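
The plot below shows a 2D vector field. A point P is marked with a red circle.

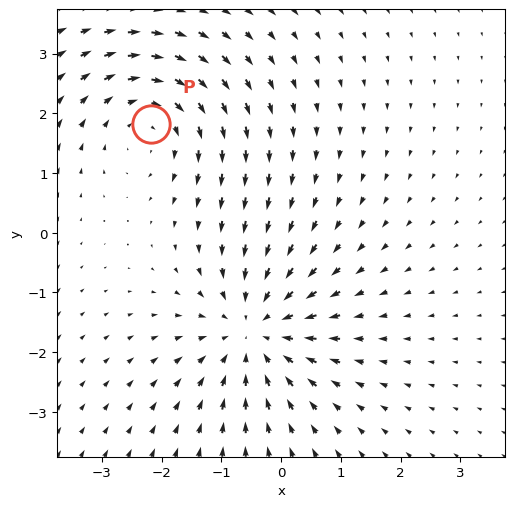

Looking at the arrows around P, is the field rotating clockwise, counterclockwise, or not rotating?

clockwise

Near P at (-2.2, 1.8) the arrows circulate clockwise. The curl (z-component) there is about -3; negative curl means clockwise rotation.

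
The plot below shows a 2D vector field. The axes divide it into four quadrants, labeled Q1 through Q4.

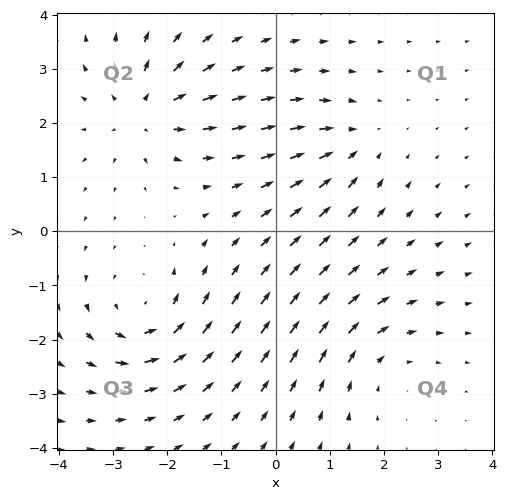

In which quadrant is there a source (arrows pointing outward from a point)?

The source sits at approximately (-2.4, 2.2), which lies in quadrant Q2. The divergence there is about +5, positive as expected for a source.

Q2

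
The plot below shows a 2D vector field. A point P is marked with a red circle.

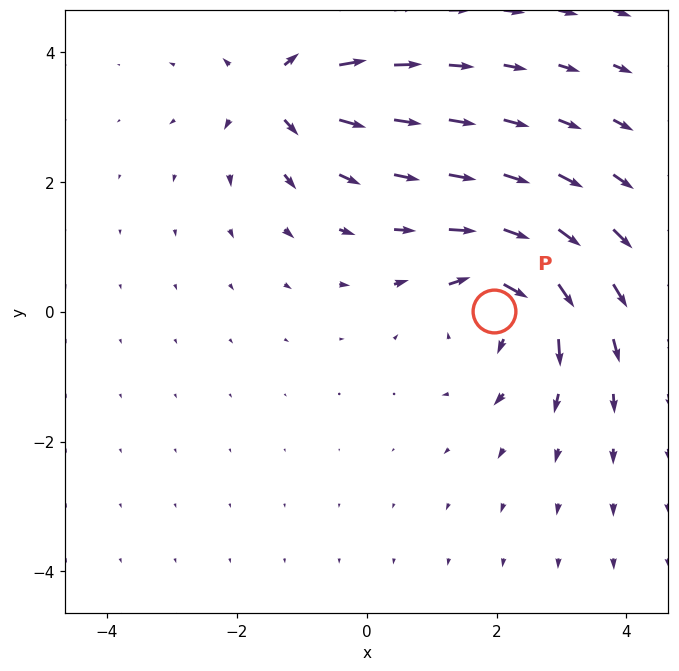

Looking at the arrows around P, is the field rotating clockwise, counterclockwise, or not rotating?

clockwise

Near P at (2.0, 0.0) the arrows circulate clockwise. The curl (z-component) there is about -5; negative curl means clockwise rotation.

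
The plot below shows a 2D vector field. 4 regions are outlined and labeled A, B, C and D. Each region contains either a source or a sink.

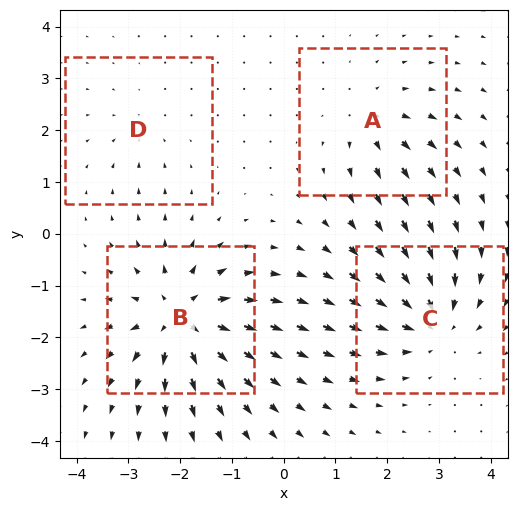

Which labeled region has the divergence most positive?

B

Divergence at each region's feature centre — A: about +4, B: about +7, C: about -6, D: about -2. Region B is most positive.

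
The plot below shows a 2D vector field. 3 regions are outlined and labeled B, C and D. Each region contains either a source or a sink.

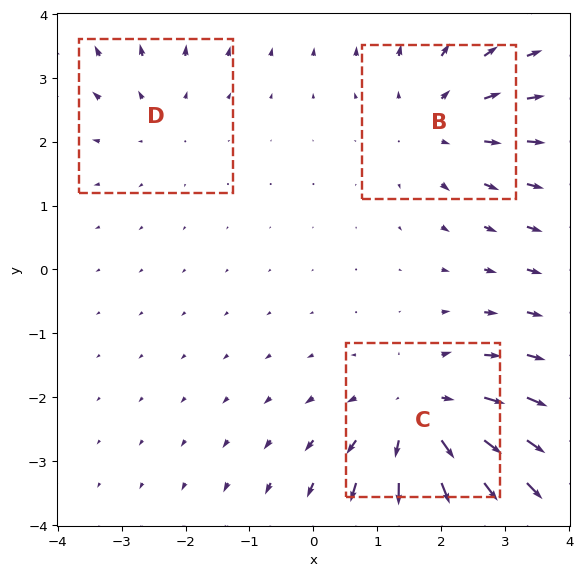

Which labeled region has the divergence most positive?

C

Divergence at each region's feature centre — B: about +3, C: about +4, D: about +2. Region C is most positive.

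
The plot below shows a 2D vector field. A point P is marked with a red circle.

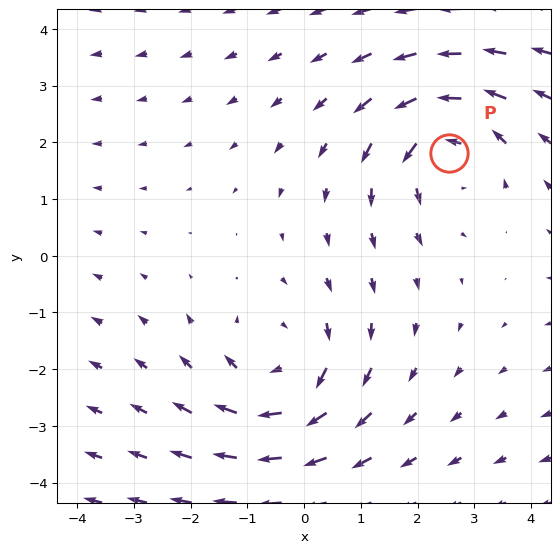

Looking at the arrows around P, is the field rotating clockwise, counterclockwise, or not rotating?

counterclockwise

Near P at (2.5, 1.8) the arrows circulate counterclockwise. The curl (z-component) there is about +3; positive curl means counterclockwise rotation.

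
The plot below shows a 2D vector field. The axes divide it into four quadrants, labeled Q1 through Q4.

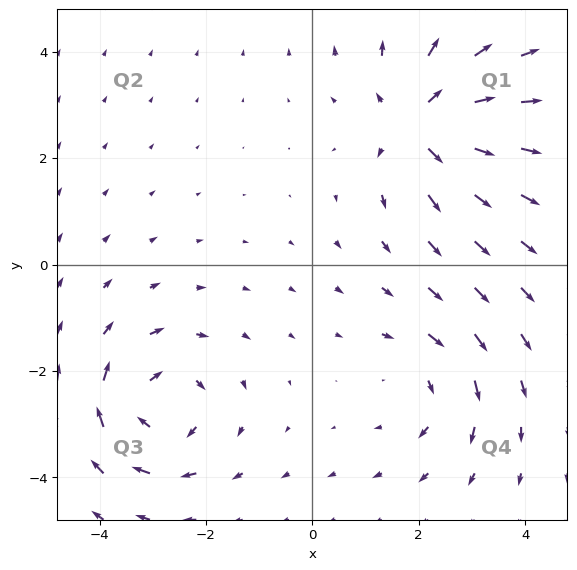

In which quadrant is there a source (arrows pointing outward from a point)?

The source sits at approximately (2.0, 2.7), which lies in quadrant Q1. The divergence there is about +5, positive as expected for a source.

Q1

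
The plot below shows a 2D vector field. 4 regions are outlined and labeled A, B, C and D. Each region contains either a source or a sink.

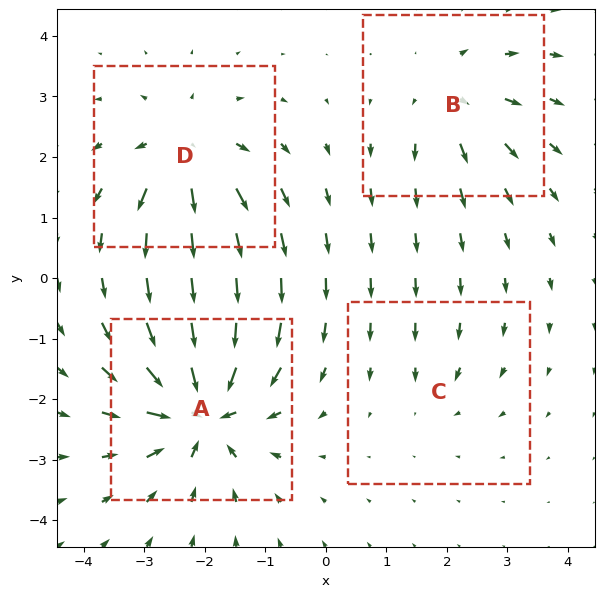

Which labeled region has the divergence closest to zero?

Divergence at each region's feature centre — A: about -8, B: about +4, C: about -2, D: about +6. Region C is closest to zero.

C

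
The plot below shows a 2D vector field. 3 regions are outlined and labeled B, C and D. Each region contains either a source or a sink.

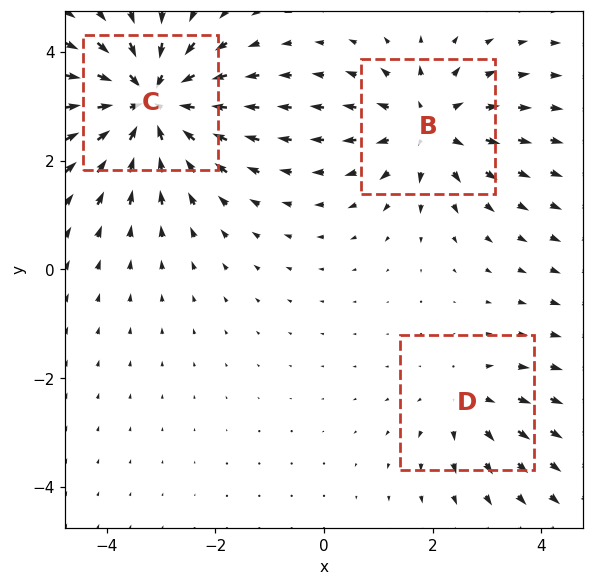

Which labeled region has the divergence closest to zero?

Divergence at each region's feature centre — B: about +3, C: about -5, D: about +2. Region D is closest to zero.

D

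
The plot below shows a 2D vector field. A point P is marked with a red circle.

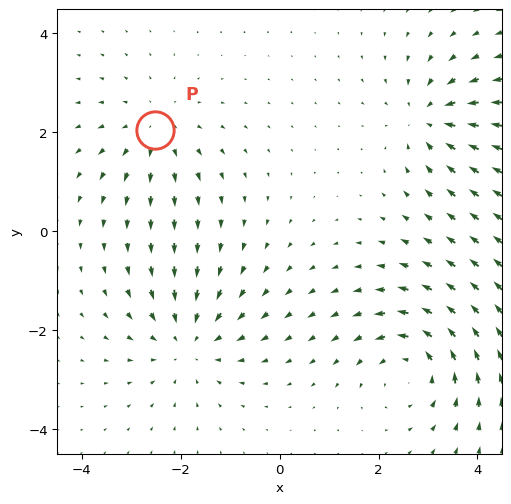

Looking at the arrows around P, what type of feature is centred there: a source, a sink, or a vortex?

At P (-2.5, 2.0) the arrows spread outward. Divergence about +3, curl ≈0 — positive divergence with near-zero curl is a source.

source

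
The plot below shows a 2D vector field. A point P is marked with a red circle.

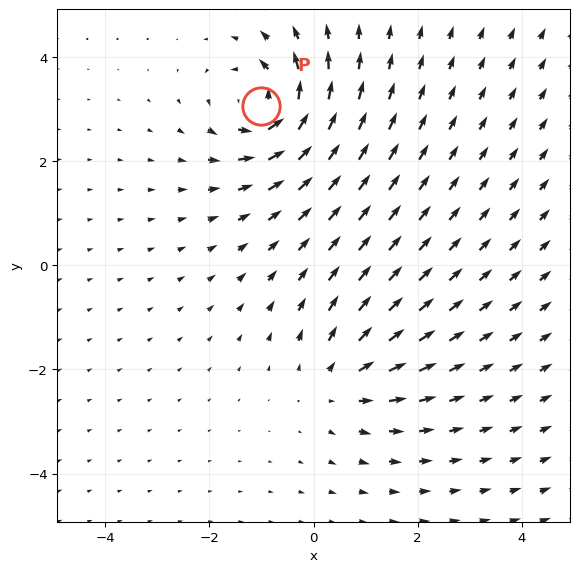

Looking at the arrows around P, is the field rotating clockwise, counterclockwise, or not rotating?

Near P at (-1.0, 3.1) the arrows circulate counterclockwise. The curl (z-component) there is about +6; positive curl means counterclockwise rotation.

counterclockwise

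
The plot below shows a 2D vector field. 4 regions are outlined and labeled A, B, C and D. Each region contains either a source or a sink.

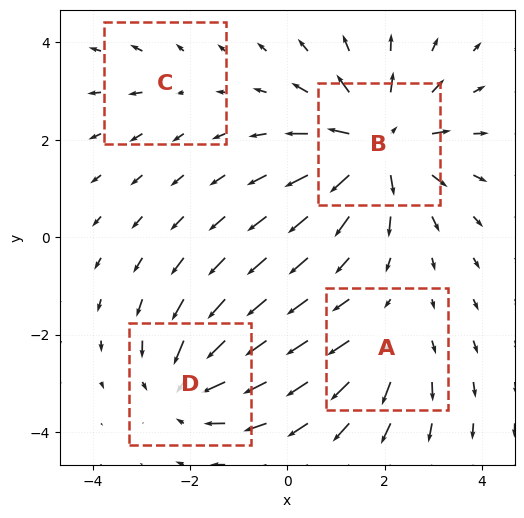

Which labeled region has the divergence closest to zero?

Divergence at each region's feature centre — A: about +3, B: about +7, C: about +2, D: about -5. Region C is closest to zero.

C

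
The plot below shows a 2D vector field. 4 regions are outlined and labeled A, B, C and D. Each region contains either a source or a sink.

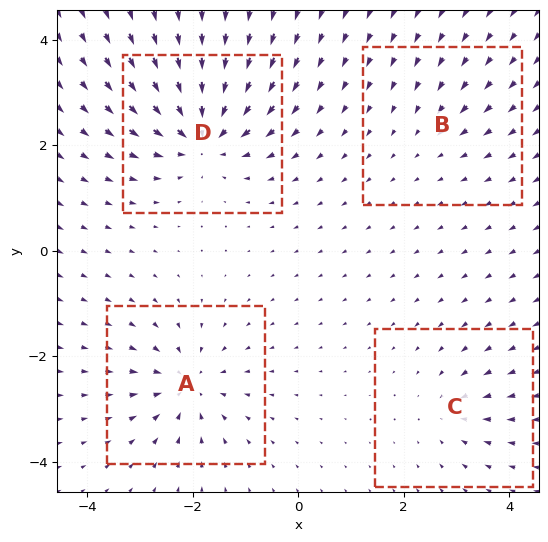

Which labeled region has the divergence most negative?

D

Divergence at each region's feature centre — A: about -6, B: about -2, C: about -4, D: about -8. Region D is most negative.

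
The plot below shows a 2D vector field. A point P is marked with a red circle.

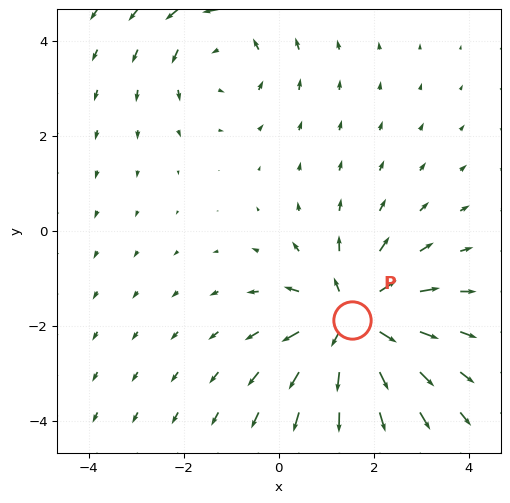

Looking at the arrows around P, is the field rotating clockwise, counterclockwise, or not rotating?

Near P at (1.5, -1.9) the arrows show no circulation. The curl there is ≈0.

not rotating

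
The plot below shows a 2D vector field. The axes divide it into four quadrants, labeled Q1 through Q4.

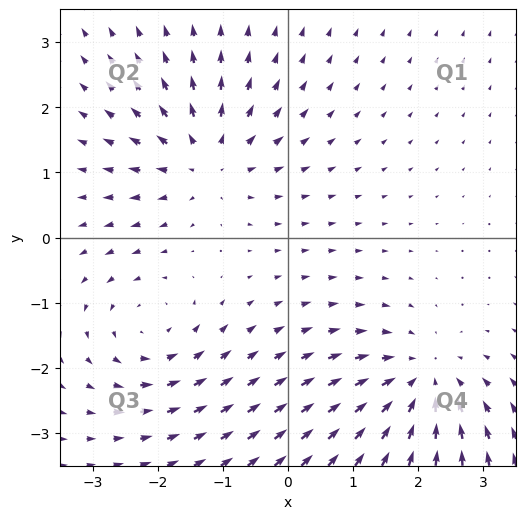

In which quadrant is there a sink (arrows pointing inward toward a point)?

The sink sits at approximately (2.0, -2.3), which lies in quadrant Q4. The divergence there is about -3, negative as expected for a sink.

Q4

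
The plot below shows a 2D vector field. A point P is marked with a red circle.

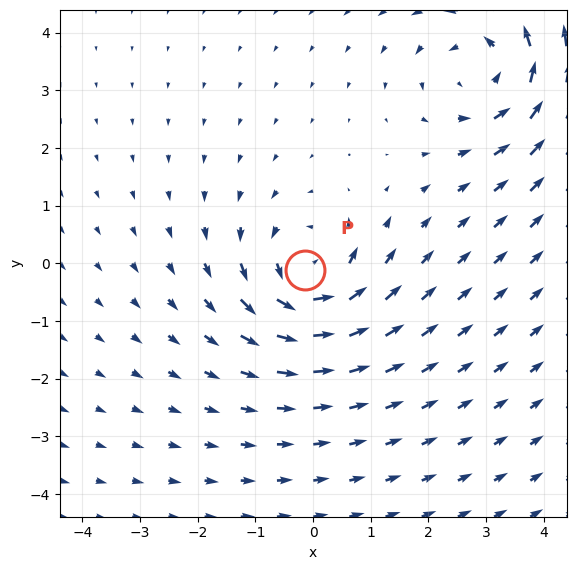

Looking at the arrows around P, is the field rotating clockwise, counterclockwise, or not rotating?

Near P at (-0.1, -0.1) the arrows circulate counterclockwise. The curl (z-component) there is about +6; positive curl means counterclockwise rotation.

counterclockwise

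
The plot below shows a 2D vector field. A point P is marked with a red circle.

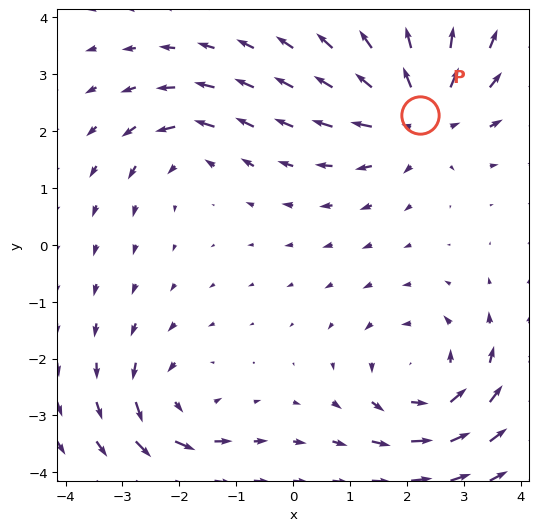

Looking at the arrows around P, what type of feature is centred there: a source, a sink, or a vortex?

At P (2.2, 2.3) the arrows spread outward. Divergence about +5, curl ≈0 — positive divergence with near-zero curl is a source.

source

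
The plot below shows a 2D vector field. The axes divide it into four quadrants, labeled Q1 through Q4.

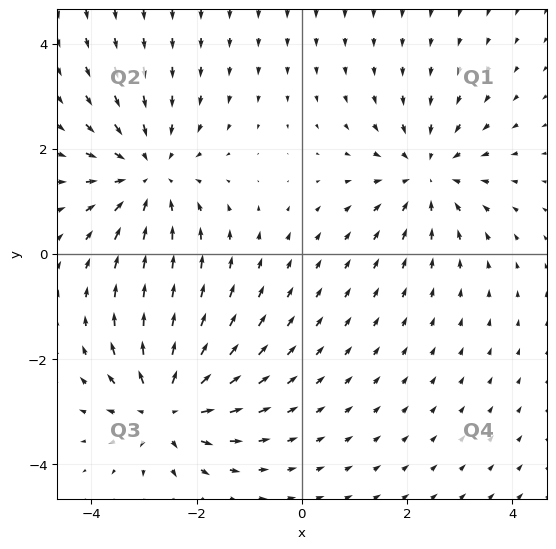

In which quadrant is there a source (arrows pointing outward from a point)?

The source sits at approximately (-2.6, -2.9), which lies in quadrant Q3. The divergence there is about +5, positive as expected for a source.

Q3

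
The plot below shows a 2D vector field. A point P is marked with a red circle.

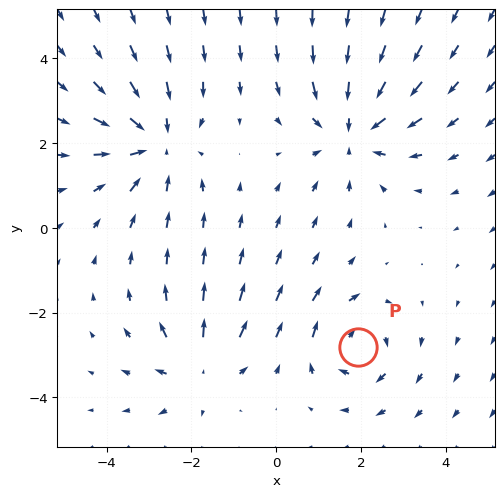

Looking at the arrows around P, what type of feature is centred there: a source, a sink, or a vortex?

vortex

At P (1.9, -2.8) the arrows circulate clockwise. Divergence ≈0, curl about -4 — near-zero divergence with nonzero curl is a vortex.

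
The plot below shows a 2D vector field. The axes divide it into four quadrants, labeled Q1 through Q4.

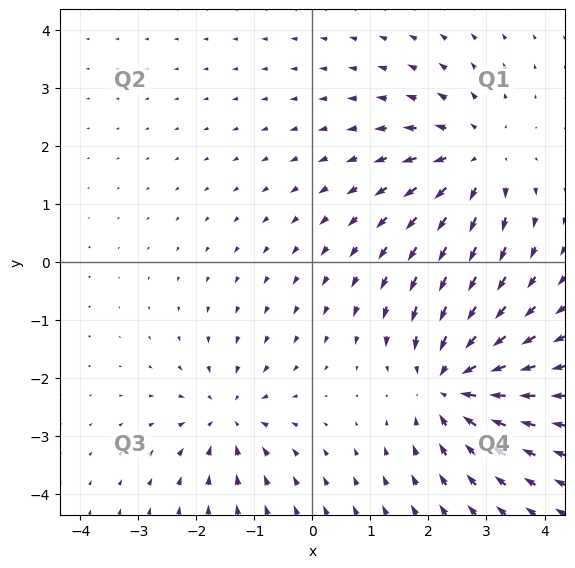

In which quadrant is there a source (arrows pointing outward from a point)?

Q1

The source sits at approximately (2.8, 1.8), which lies in quadrant Q1. The divergence there is about +4, positive as expected for a source.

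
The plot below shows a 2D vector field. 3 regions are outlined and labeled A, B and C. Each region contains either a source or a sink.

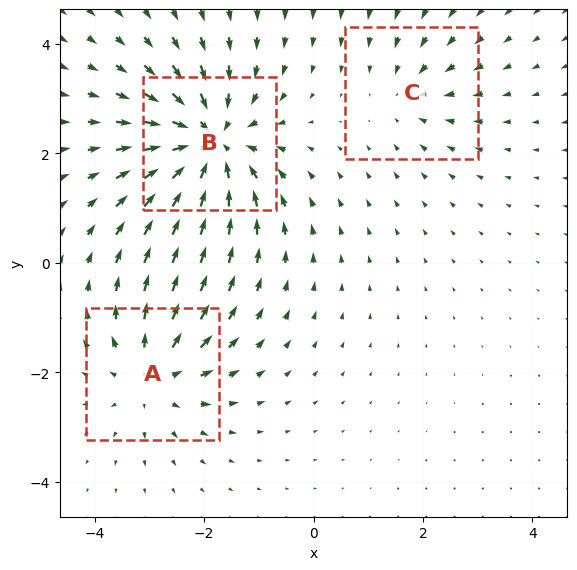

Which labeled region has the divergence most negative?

B

Divergence at each region's feature centre — A: about +4, B: about -5, C: about -2. Region B is most negative.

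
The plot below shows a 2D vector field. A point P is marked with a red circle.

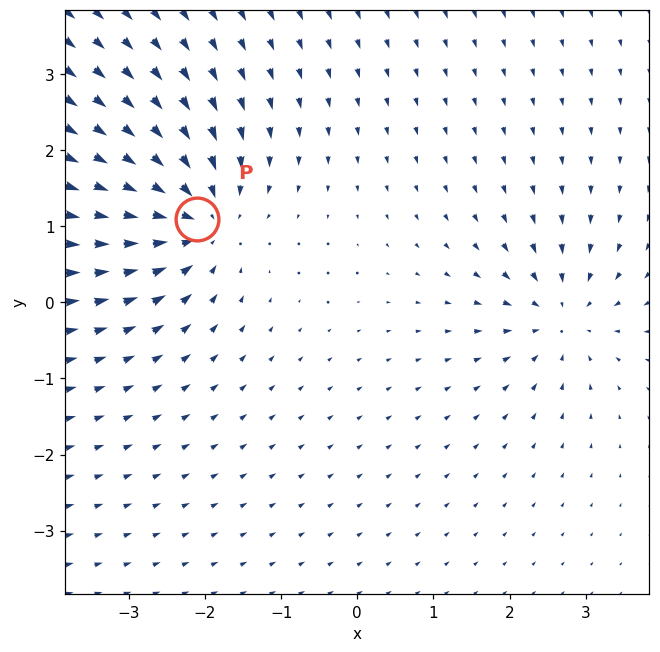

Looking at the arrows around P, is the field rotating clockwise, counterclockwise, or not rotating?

not rotating

Near P at (-2.1, 1.1) the arrows show no circulation. The curl there is ≈0.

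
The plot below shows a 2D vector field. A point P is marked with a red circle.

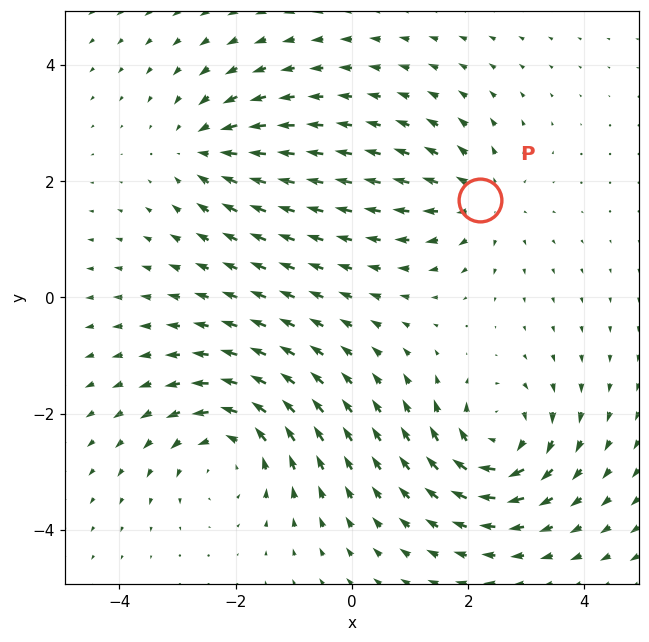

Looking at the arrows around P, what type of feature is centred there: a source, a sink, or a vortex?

source

At P (2.2, 1.7) the arrows spread outward. Divergence about +3, curl ≈0 — positive divergence with near-zero curl is a source.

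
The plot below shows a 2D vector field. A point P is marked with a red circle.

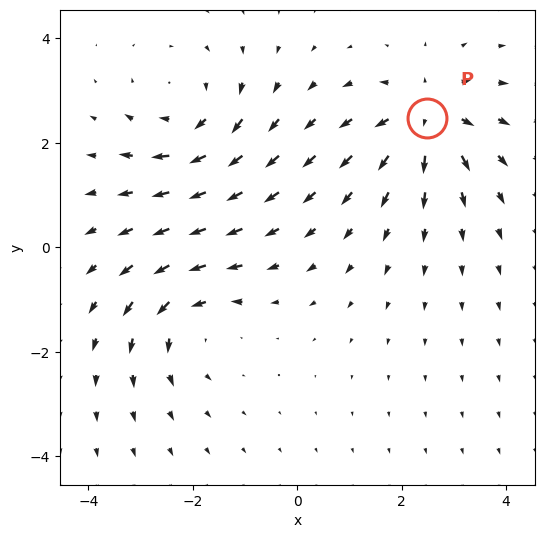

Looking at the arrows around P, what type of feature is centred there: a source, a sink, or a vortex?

At P (2.5, 2.5) the arrows spread outward. Divergence about +6, curl ≈0 — positive divergence with near-zero curl is a source.

source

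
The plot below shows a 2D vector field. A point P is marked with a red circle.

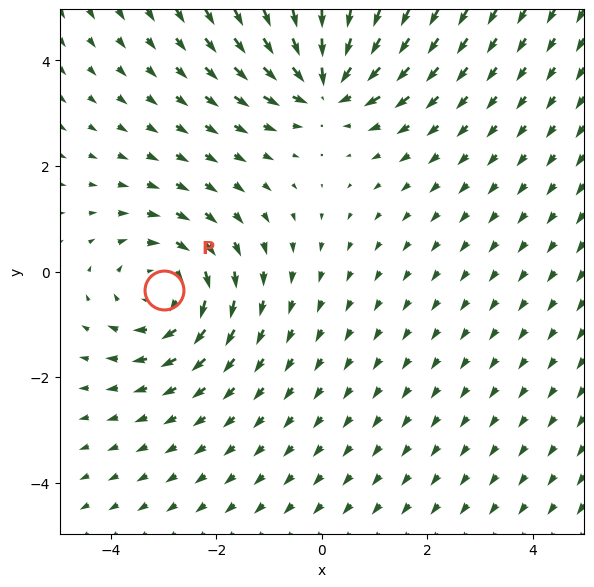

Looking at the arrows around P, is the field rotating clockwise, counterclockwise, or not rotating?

Near P at (-3.0, -0.3) the arrows circulate clockwise. The curl (z-component) there is about -3; negative curl means clockwise rotation.

clockwise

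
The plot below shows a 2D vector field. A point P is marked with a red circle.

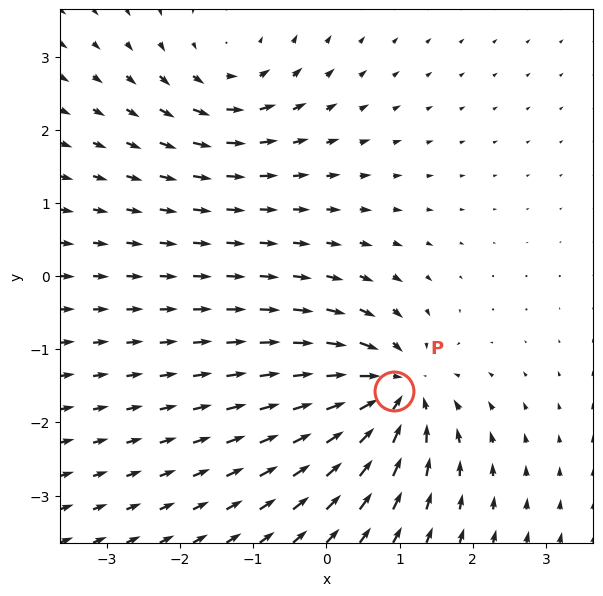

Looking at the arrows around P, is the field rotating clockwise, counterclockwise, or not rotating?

not rotating

Near P at (0.9, -1.6) the arrows show no circulation. The curl there is ≈0.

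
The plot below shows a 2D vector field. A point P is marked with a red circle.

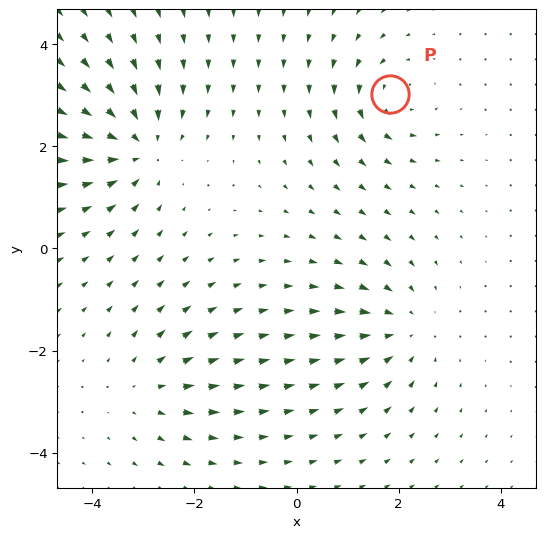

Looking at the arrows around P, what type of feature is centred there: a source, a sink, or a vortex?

At P (1.8, 3.0) the arrows circulate counterclockwise. Divergence ≈0, curl about +4 — near-zero divergence with nonzero curl is a vortex.

vortex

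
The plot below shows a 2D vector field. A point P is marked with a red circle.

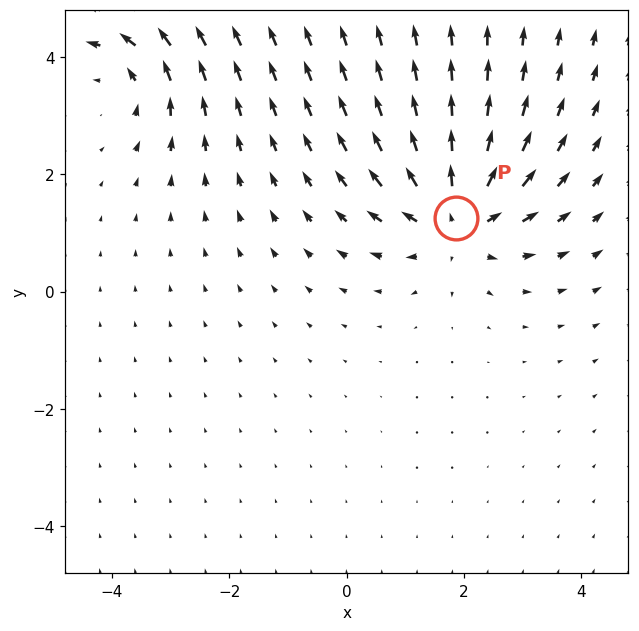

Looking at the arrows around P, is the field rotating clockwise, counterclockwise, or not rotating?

Near P at (1.9, 1.3) the arrows show no circulation. The curl there is ≈0.

not rotating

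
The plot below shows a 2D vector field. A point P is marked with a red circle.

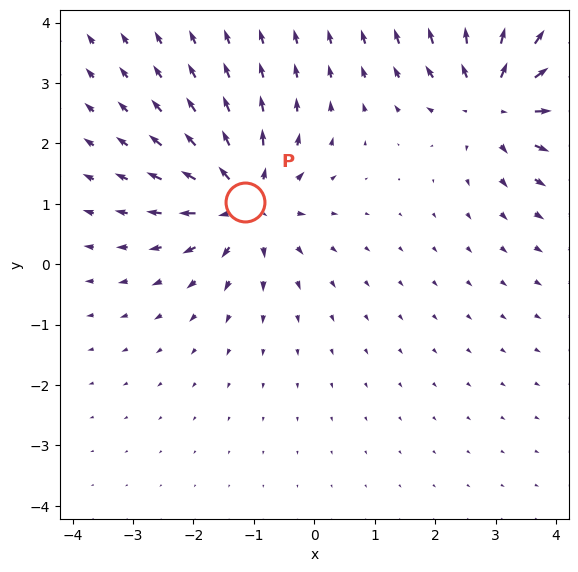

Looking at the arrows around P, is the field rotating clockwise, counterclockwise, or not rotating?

Near P at (-1.1, 1.0) the arrows show no circulation. The curl there is ≈0.

not rotating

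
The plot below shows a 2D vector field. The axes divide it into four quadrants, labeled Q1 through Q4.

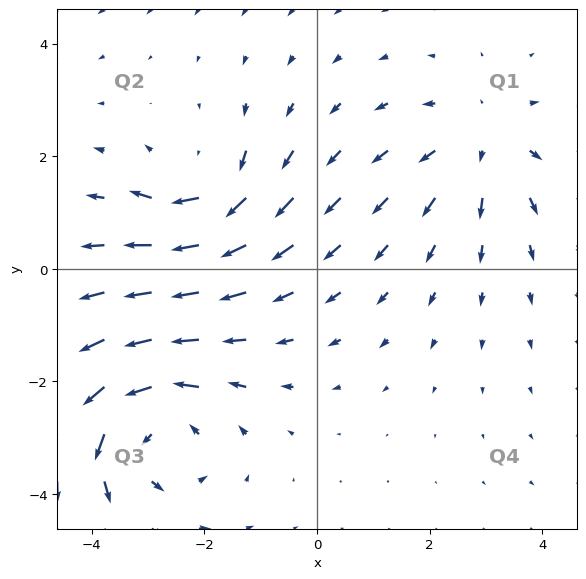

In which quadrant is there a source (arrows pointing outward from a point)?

The source sits at approximately (3.0, 2.2), which lies in quadrant Q1. The divergence there is about +2, positive as expected for a source.

Q1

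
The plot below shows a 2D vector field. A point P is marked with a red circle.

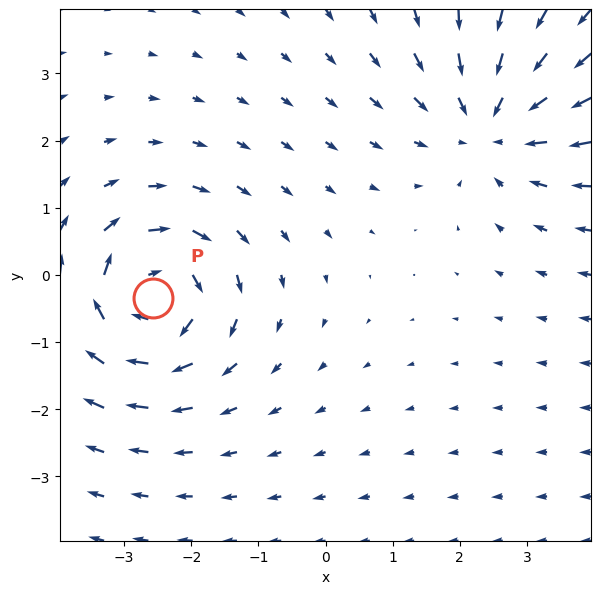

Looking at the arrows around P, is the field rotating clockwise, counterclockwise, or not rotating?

clockwise

Near P at (-2.6, -0.3) the arrows circulate clockwise. The curl (z-component) there is about -5; negative curl means clockwise rotation.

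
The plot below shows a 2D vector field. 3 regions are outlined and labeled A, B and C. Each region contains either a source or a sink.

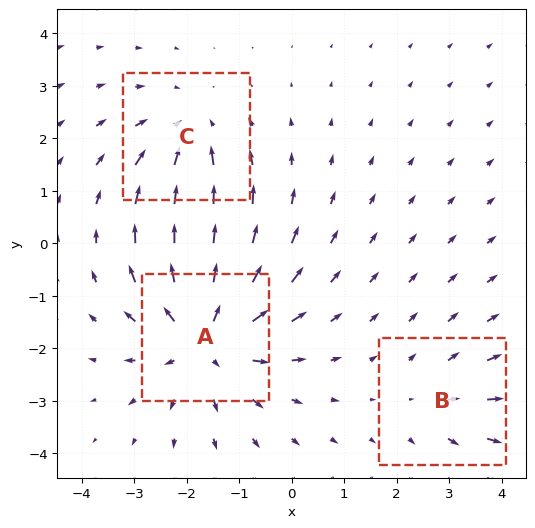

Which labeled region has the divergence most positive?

Divergence at each region's feature centre — A: about +4, B: about +2, C: about -3. Region A is most positive.

A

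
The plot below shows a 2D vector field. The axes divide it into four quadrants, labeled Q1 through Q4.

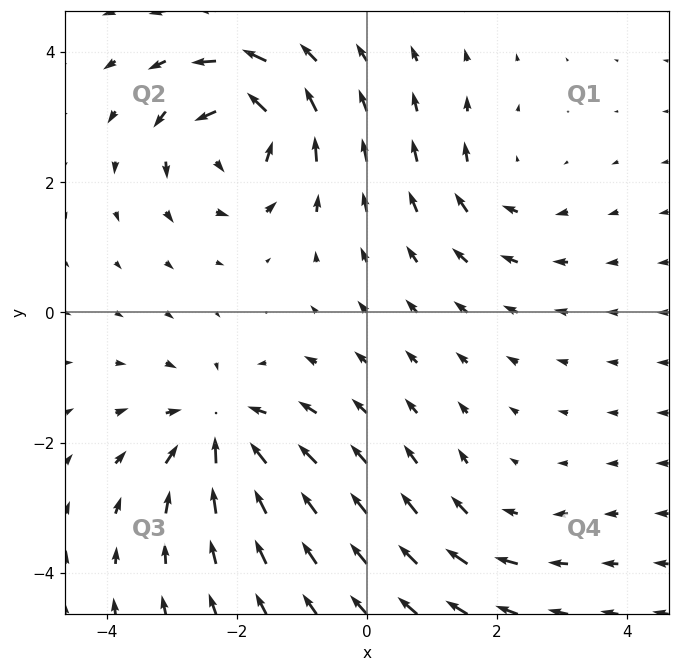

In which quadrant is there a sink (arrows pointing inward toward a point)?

Q3

The sink sits at approximately (-2.2, -1.8), which lies in quadrant Q3. The divergence there is about -5, negative as expected for a sink.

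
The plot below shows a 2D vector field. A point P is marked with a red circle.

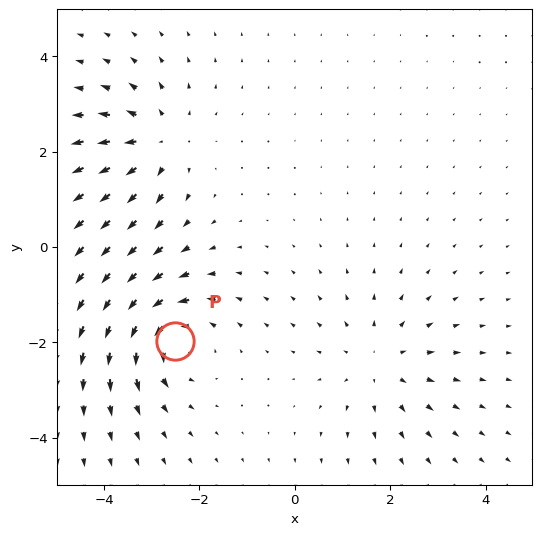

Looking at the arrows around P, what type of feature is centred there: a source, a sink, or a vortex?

At P (-2.5, -2.0) the arrows circulate counterclockwise. Divergence ≈0, curl about +5 — near-zero divergence with nonzero curl is a vortex.

vortex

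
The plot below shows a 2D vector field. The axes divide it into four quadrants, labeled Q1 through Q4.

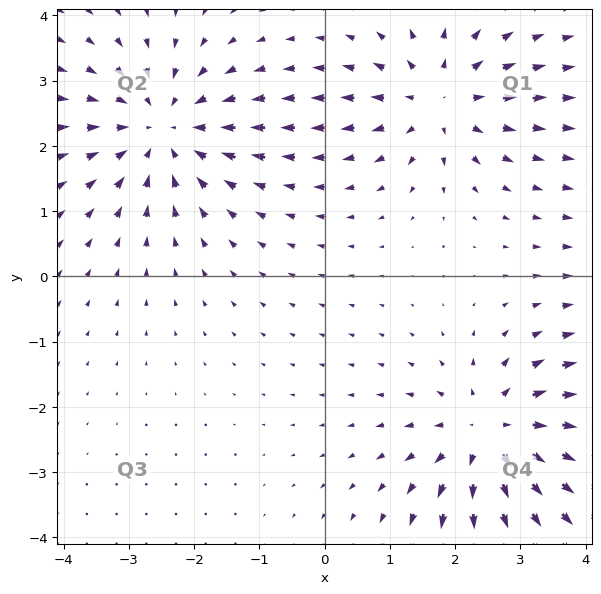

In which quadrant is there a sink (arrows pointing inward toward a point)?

Q2

The sink sits at approximately (-2.5, 2.3), which lies in quadrant Q2. The divergence there is about -4, negative as expected for a sink.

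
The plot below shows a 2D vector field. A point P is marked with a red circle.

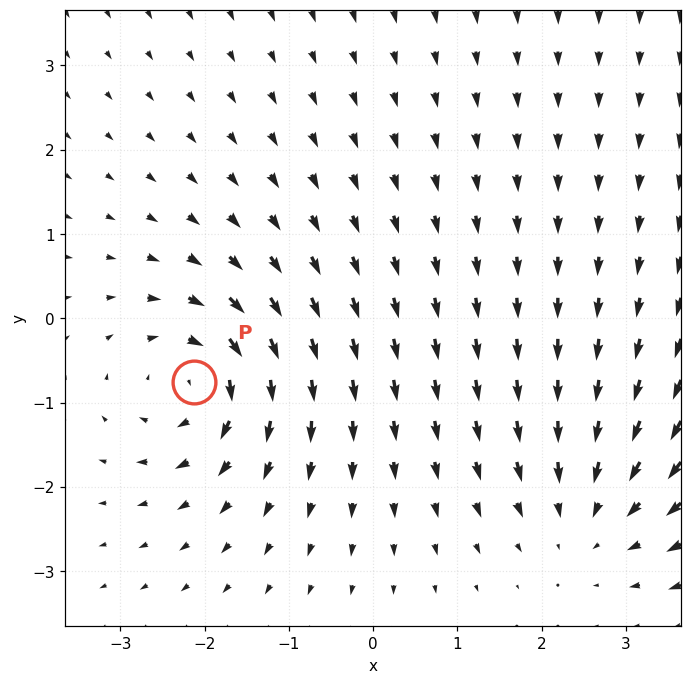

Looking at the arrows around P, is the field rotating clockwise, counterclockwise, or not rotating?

clockwise

Near P at (-2.1, -0.8) the arrows circulate clockwise. The curl (z-component) there is about -5; negative curl means clockwise rotation.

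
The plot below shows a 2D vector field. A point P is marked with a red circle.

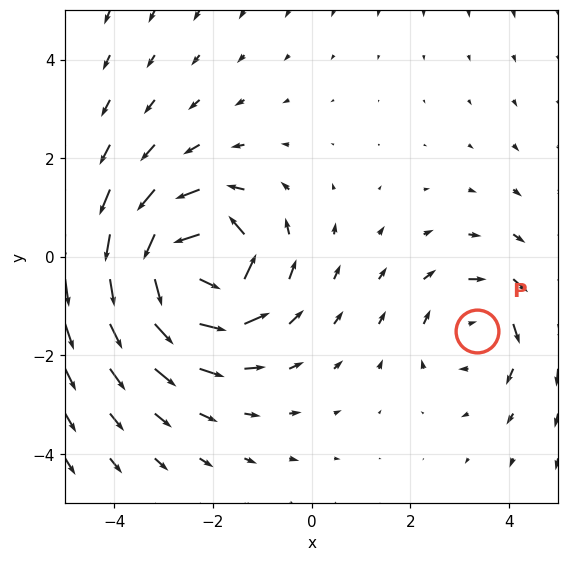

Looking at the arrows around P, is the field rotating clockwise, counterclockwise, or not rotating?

clockwise

Near P at (3.4, -1.5) the arrows circulate clockwise. The curl (z-component) there is about -3; negative curl means clockwise rotation.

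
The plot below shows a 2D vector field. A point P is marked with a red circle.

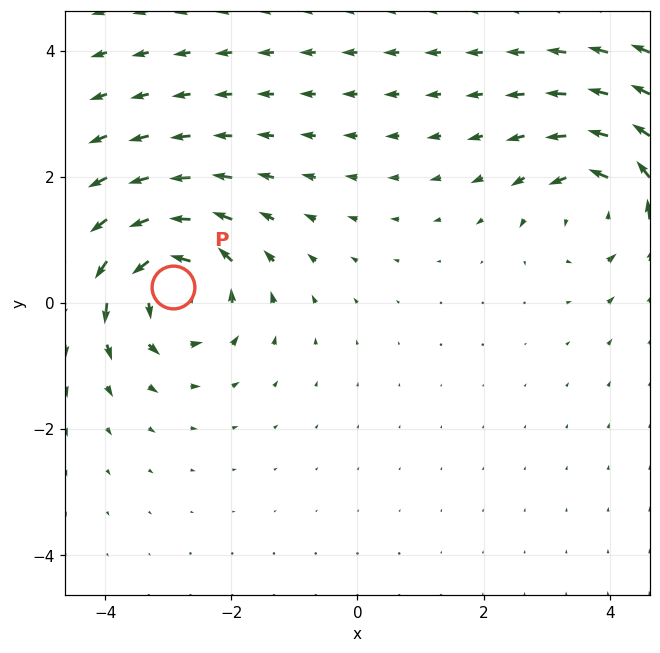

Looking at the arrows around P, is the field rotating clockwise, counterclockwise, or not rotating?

Near P at (-2.9, 0.3) the arrows circulate counterclockwise. The curl (z-component) there is about +5; positive curl means counterclockwise rotation.

counterclockwise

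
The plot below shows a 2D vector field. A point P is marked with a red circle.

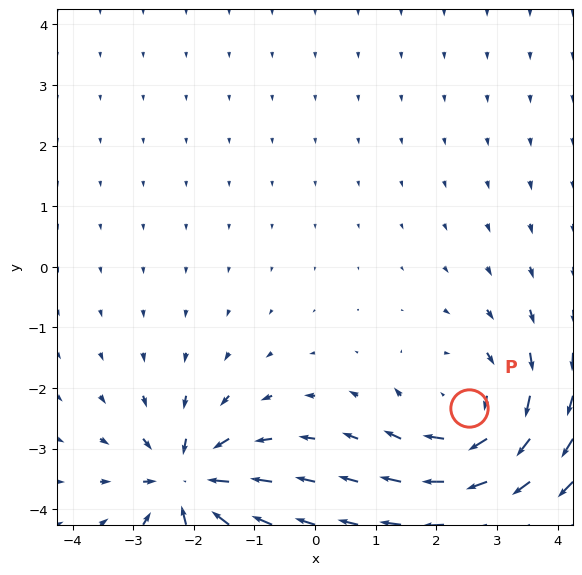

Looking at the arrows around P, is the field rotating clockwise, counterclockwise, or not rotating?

clockwise

Near P at (2.5, -2.3) the arrows circulate clockwise. The curl (z-component) there is about -4; negative curl means clockwise rotation.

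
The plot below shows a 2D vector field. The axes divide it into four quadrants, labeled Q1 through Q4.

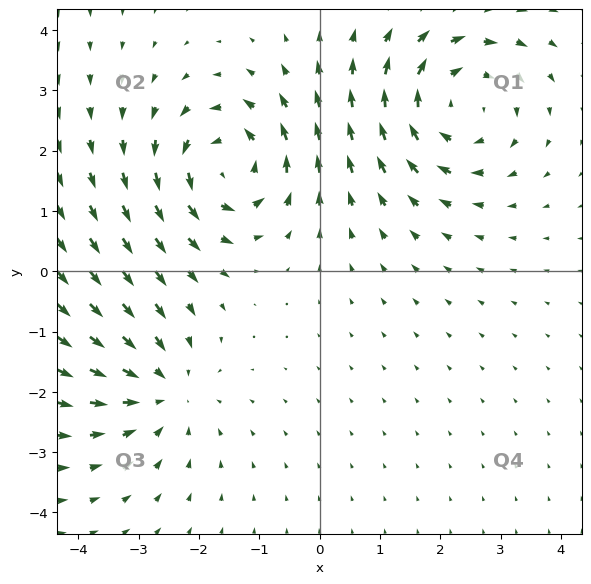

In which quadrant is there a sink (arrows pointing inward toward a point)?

The sink sits at approximately (-2.6, -2.0), which lies in quadrant Q3. The divergence there is about -3, negative as expected for a sink.

Q3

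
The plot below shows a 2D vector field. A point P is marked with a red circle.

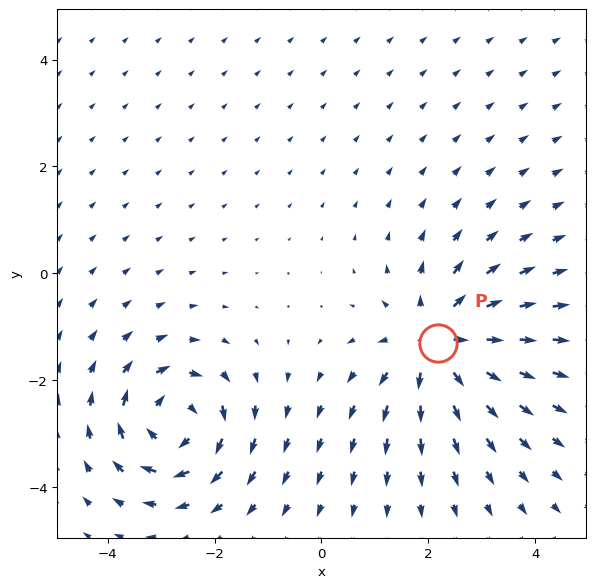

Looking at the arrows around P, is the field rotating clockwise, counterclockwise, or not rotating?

Near P at (2.2, -1.3) the arrows show no circulation. The curl there is ≈0.

not rotating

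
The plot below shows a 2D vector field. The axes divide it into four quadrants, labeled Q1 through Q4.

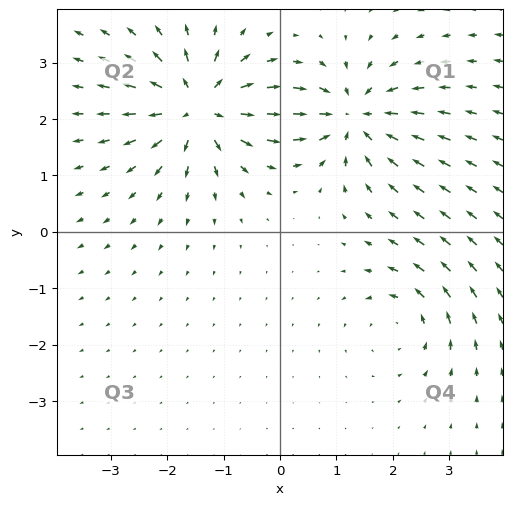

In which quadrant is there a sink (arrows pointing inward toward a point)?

Q1

The sink sits at approximately (1.3, 2.0), which lies in quadrant Q1. The divergence there is about -6, negative as expected for a sink.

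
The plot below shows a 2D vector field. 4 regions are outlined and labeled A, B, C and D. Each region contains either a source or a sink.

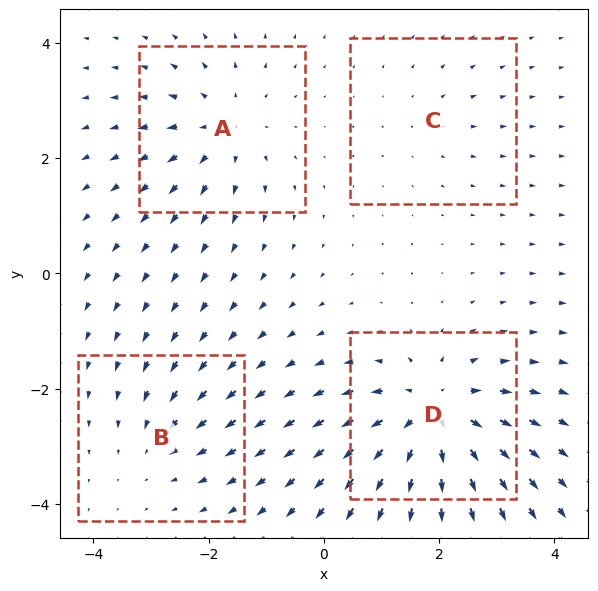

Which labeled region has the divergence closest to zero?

C

Divergence at each region's feature centre — A: about +5, B: about -3, C: about +2, D: about +7. Region C is closest to zero.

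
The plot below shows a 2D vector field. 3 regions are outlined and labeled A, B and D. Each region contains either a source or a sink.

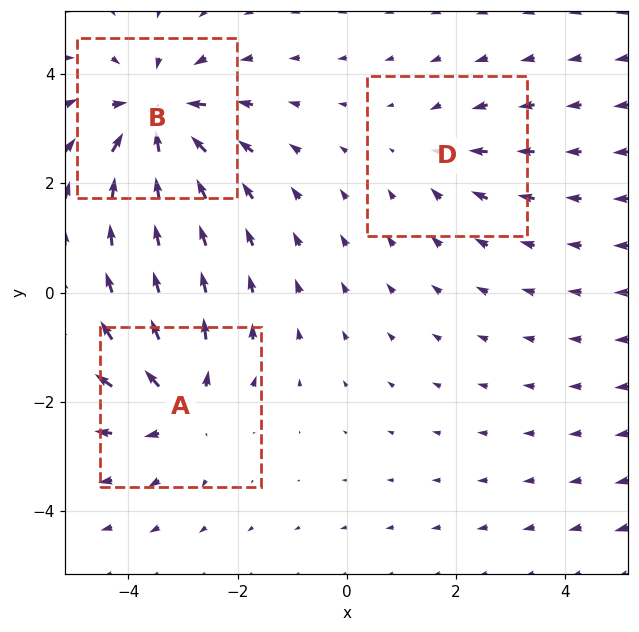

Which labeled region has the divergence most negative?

Divergence at each region's feature centre — A: about +4, B: about -5, D: about -2. Region B is most negative.

B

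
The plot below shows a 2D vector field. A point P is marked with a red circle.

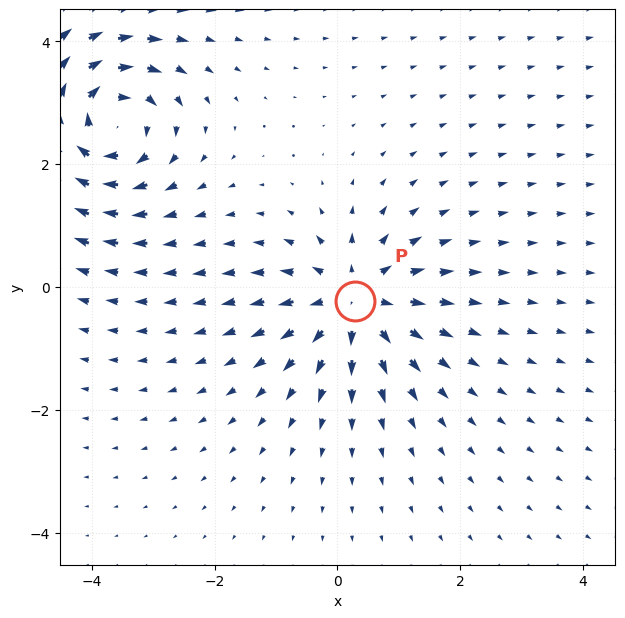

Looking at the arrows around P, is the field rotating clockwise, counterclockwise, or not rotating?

Near P at (0.3, -0.2) the arrows show no circulation. The curl there is ≈0.

not rotating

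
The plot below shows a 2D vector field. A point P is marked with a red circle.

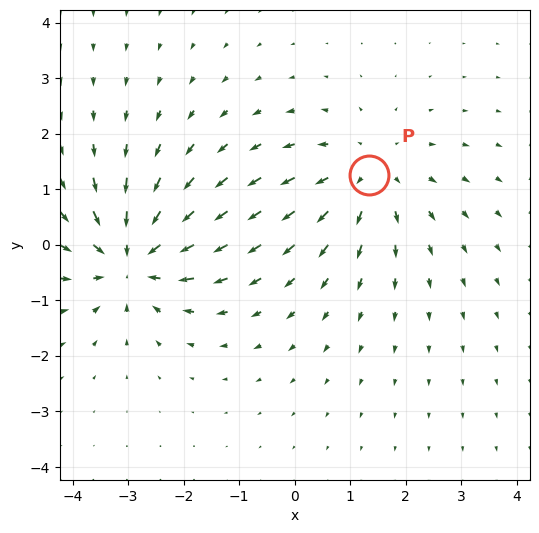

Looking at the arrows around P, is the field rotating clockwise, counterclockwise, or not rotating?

Near P at (1.3, 1.3) the arrows show no circulation. The curl there is ≈0.

not rotating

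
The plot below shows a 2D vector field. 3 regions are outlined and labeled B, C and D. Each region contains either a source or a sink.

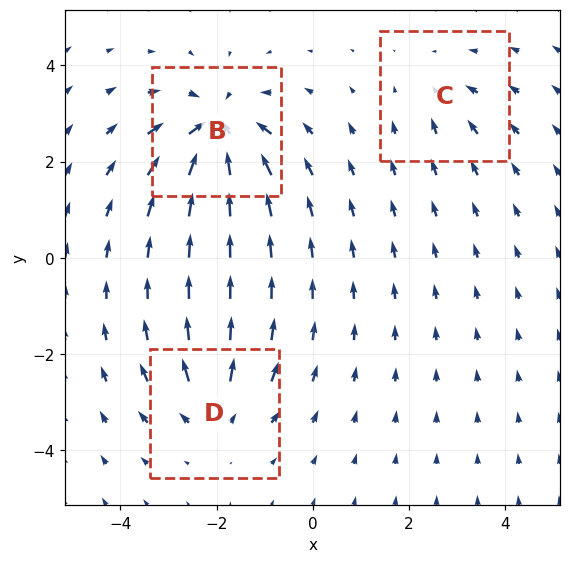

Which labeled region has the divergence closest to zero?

C

Divergence at each region's feature centre — B: about -6, C: about -2, D: about +4. Region C is closest to zero.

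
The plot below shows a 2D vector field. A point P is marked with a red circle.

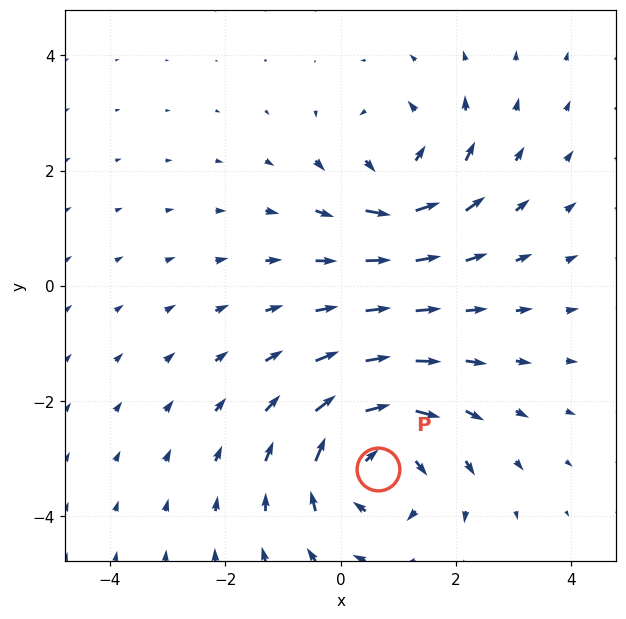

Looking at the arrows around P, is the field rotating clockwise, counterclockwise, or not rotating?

Near P at (0.6, -3.2) the arrows circulate clockwise. The curl (z-component) there is about -4; negative curl means clockwise rotation.

clockwise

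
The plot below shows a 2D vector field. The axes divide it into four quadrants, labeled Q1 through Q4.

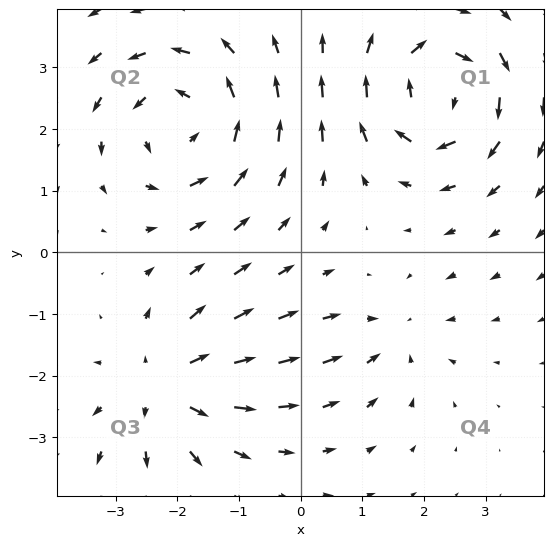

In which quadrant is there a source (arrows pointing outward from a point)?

Q3

The source sits at approximately (-2.2, -2.2), which lies in quadrant Q3. The divergence there is about +4, positive as expected for a source.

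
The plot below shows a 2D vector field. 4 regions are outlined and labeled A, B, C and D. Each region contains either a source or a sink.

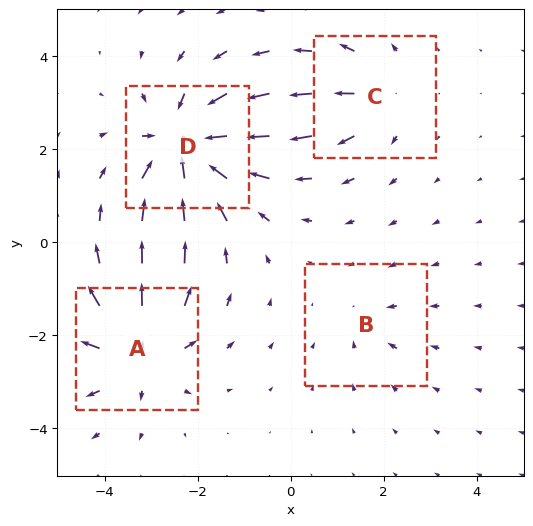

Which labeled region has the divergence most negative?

Divergence at each region's feature centre — A: about +6, B: about -2, C: about +4, D: about -8. Region D is most negative.

D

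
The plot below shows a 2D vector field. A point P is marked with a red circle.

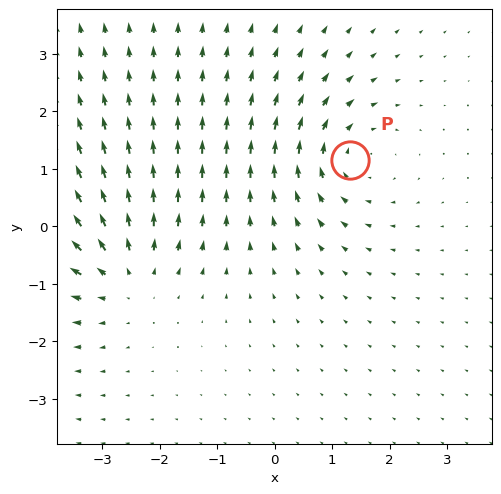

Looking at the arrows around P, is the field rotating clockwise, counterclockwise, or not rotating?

Near P at (1.3, 1.2) the arrows circulate clockwise. The curl (z-component) there is about -4; negative curl means clockwise rotation.

clockwise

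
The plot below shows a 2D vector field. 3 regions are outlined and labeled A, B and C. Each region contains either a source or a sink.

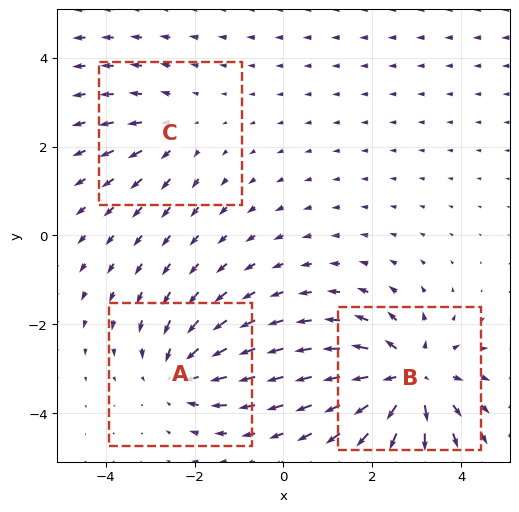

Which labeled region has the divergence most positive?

B

Divergence at each region's feature centre — A: about -3, B: about +5, C: about +2. Region B is most positive.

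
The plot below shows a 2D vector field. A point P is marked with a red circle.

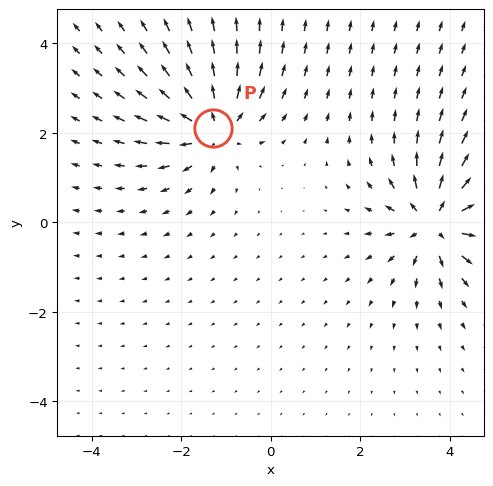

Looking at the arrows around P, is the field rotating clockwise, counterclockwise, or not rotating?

Near P at (-1.3, 2.1) the arrows show no circulation. The curl there is ≈0.

not rotating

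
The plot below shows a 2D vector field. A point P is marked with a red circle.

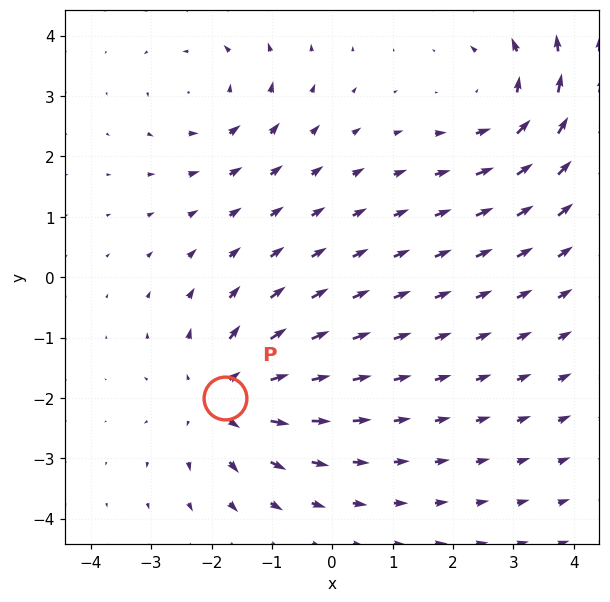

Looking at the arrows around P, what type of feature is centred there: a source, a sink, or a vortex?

At P (-1.8, -2.0) the arrows spread outward. Divergence about +4, curl ≈0 — positive divergence with near-zero curl is a source.

source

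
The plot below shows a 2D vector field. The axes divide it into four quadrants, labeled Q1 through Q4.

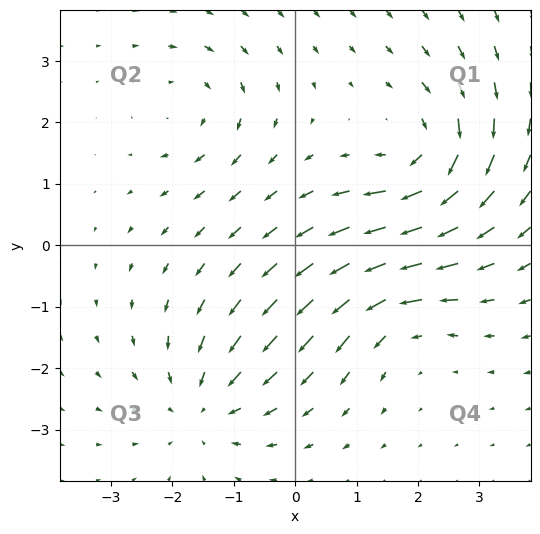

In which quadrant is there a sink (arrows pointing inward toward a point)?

The sink sits at approximately (-1.5, -2.6), which lies in quadrant Q3. The divergence there is about -3, negative as expected for a sink.

Q3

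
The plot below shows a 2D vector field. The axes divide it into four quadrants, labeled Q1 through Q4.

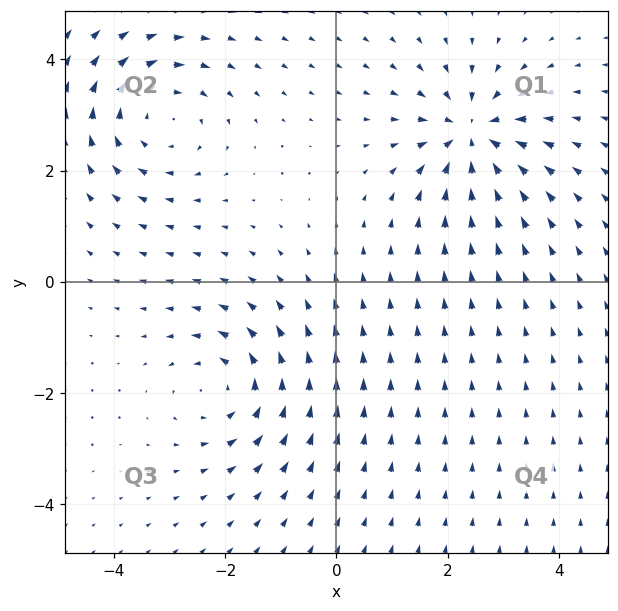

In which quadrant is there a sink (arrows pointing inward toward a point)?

Q1

The sink sits at approximately (2.4, 2.7), which lies in quadrant Q1. The divergence there is about -5, negative as expected for a sink.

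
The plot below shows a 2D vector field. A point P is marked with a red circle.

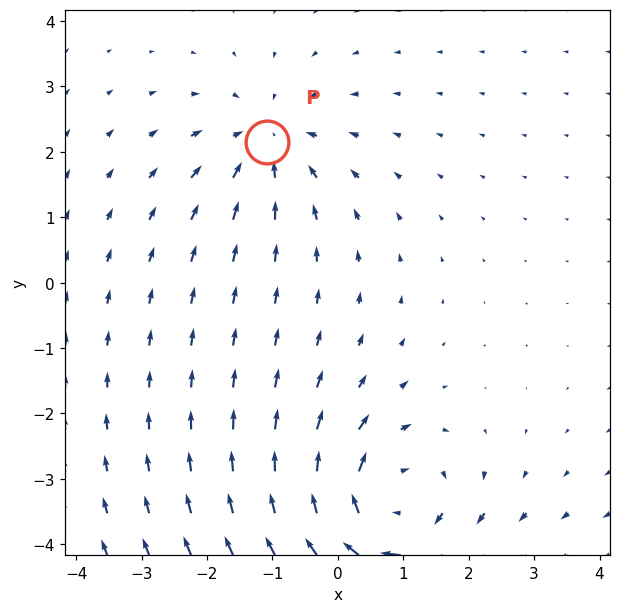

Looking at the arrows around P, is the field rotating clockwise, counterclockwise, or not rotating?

not rotating

Near P at (-1.1, 2.2) the arrows show no circulation. The curl there is ≈0.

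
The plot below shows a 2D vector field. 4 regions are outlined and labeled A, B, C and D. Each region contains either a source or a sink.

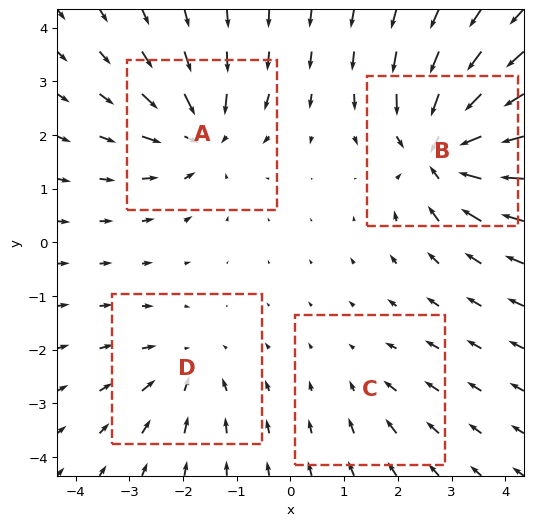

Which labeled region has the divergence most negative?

B

Divergence at each region's feature centre — A: about -6, B: about -8, C: about -2, D: about -4. Region B is most negative.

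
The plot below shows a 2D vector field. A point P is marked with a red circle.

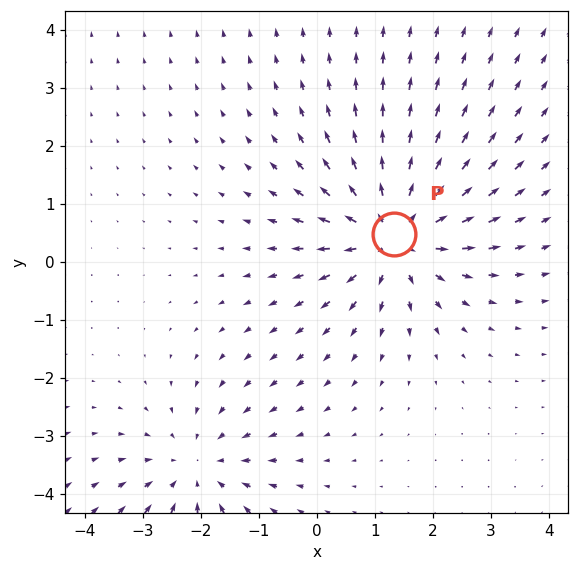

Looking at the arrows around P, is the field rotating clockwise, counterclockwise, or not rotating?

not rotating

Near P at (1.3, 0.5) the arrows show no circulation. The curl there is ≈0.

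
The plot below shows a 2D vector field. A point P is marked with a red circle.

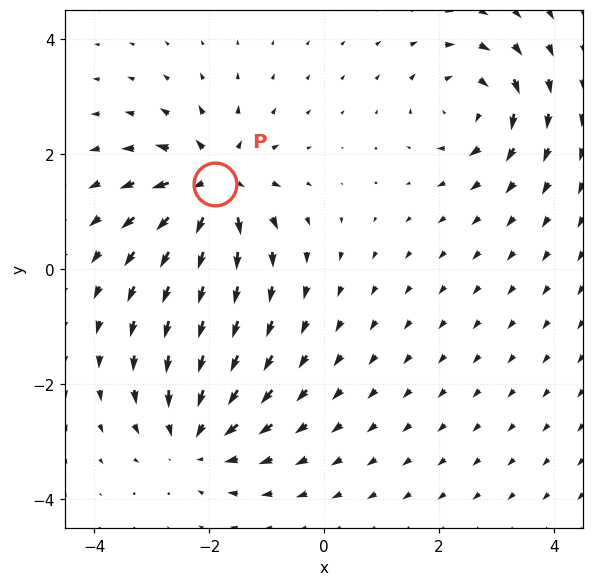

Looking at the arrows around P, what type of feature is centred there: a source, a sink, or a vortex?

At P (-1.9, 1.5) the arrows spread outward. Divergence about +7, curl ≈0 — positive divergence with near-zero curl is a source.

source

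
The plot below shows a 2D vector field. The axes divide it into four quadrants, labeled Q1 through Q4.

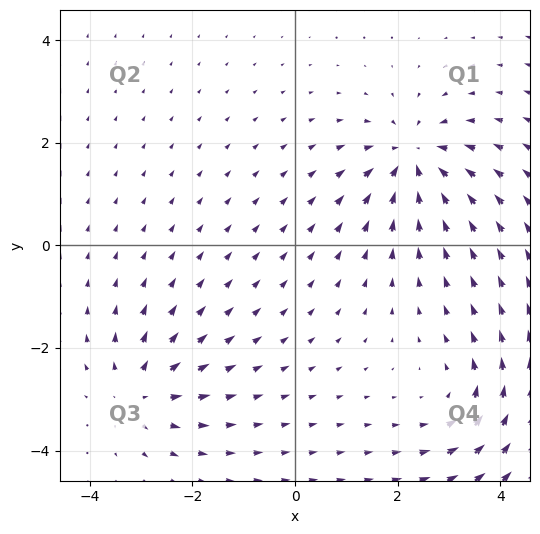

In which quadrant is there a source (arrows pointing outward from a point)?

The source sits at approximately (-3.0, -2.9), which lies in quadrant Q3. The divergence there is about +4, positive as expected for a source.

Q3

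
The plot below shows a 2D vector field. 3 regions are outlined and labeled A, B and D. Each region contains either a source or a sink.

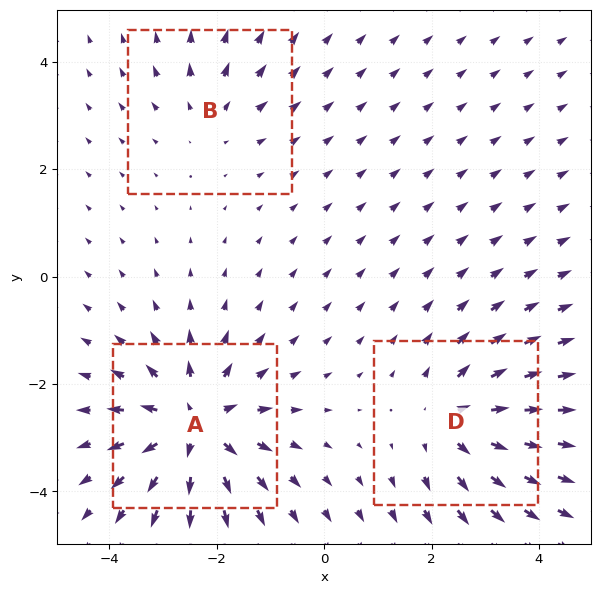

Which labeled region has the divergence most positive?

Divergence at each region's feature centre — A: about +5, B: about +2, D: about +4. Region A is most positive.

A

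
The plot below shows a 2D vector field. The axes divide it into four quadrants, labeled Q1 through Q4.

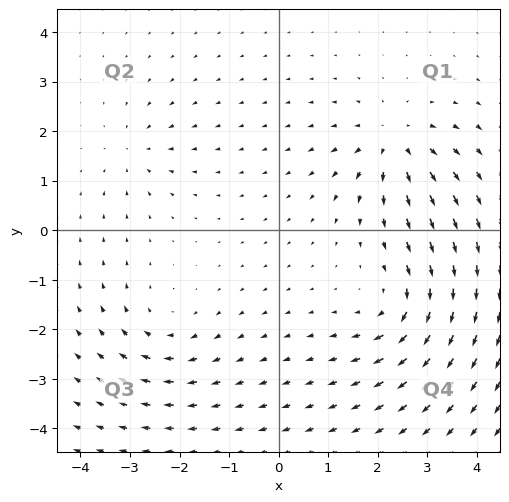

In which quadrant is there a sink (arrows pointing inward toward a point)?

Q2

The sink sits at approximately (-2.9, 1.6), which lies in quadrant Q2. The divergence there is about -4, negative as expected for a sink.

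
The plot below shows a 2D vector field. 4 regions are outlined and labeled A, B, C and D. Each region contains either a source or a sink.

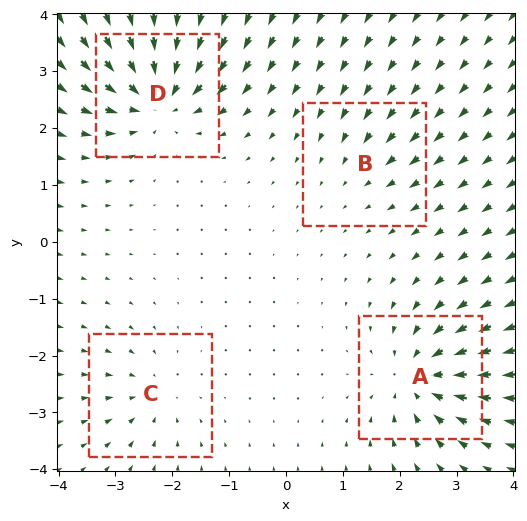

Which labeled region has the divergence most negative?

Divergence at each region's feature centre — A: about -7, B: about -2, C: about -4, D: about -8. Region D is most negative.

D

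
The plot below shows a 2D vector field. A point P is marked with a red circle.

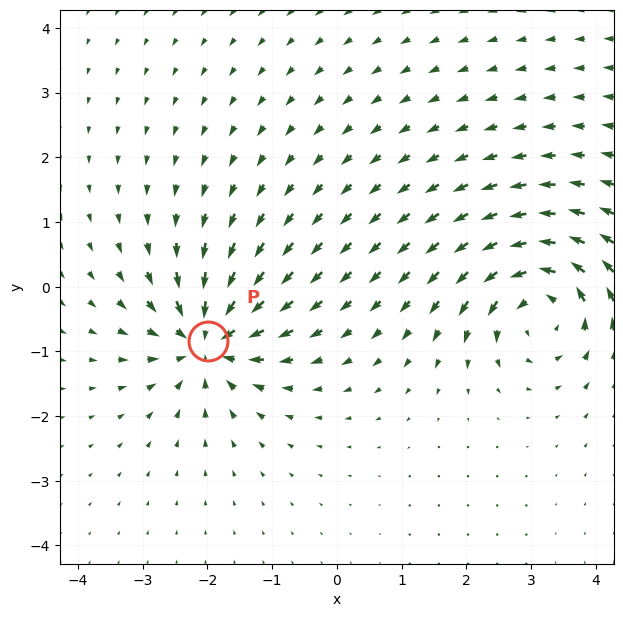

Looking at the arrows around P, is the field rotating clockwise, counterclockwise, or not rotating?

Near P at (-2.0, -0.8) the arrows show no circulation. The curl there is ≈0.

not rotating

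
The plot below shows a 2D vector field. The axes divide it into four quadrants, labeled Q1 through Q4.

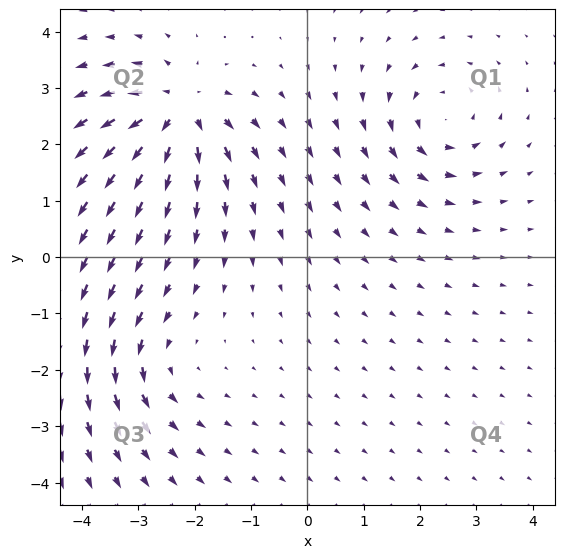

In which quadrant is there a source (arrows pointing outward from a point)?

The source sits at approximately (-2.3, 2.6), which lies in quadrant Q2. The divergence there is about +6, positive as expected for a source.

Q2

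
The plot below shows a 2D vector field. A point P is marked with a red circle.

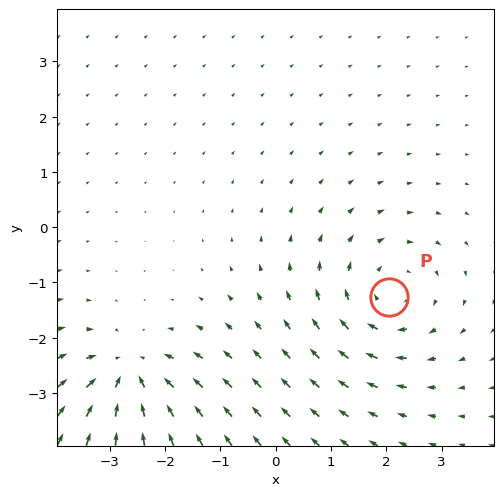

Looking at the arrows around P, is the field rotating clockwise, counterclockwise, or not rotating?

clockwise

Near P at (2.0, -1.3) the arrows circulate clockwise. The curl (z-component) there is about -4; negative curl means clockwise rotation.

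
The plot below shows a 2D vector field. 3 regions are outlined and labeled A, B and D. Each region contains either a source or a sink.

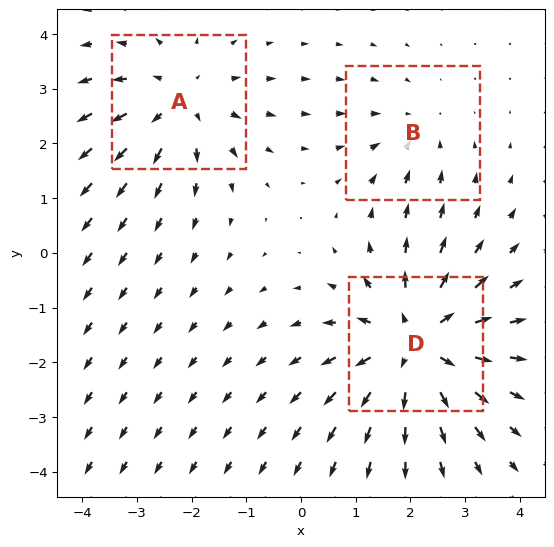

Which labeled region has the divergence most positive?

D

Divergence at each region's feature centre — A: about +3, B: about -2, D: about +4. Region D is most positive.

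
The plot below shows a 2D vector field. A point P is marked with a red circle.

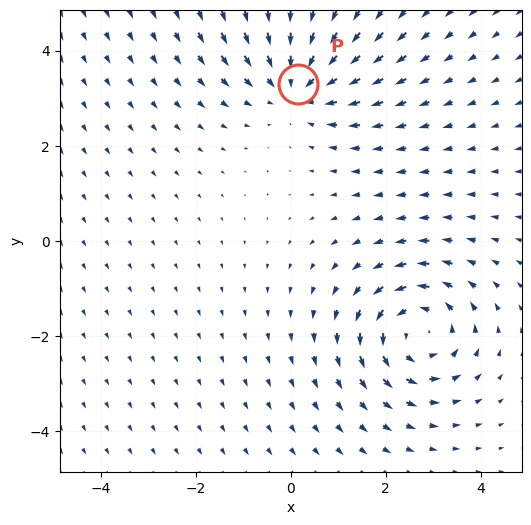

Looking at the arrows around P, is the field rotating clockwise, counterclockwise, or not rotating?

Near P at (0.2, 3.3) the arrows show no circulation. The curl there is ≈0.

not rotating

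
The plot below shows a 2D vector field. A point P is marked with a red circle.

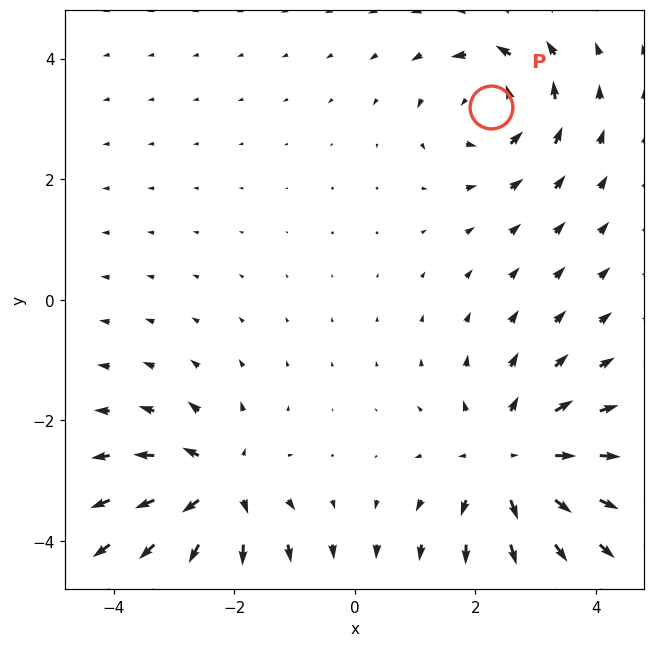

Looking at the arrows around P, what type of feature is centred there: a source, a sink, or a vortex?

At P (2.3, 3.2) the arrows circulate counterclockwise. Divergence ≈0, curl about +4 — near-zero divergence with nonzero curl is a vortex.

vortex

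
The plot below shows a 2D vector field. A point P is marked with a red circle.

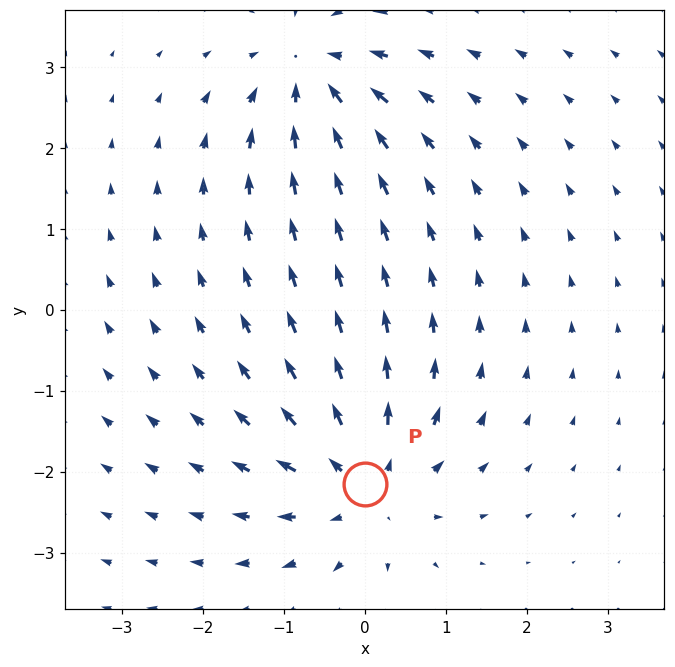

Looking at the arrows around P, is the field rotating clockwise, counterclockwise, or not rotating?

Near P at (0.0, -2.1) the arrows show no circulation. The curl there is ≈0.

not rotating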